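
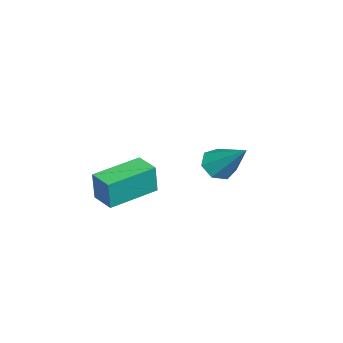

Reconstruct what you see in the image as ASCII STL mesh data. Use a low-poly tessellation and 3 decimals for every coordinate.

solid 
facet normal -0.337 -0.646 -0.684
outer loop
vertex 0.474 2.776 -1.513
vertex -0.214 2.791 -1.188
vertex 0.059 3.235 -1.742
endloop
endfacet
facet normal 0.771 0.503 -0.390
outer loop
vertex 0.474 2.776 -1.513
vertex 0.059 3.235 -1.742
vertex 0.474 4.109 0.208
endloop
endfacet
facet normal -0.337 -0.647 -0.684
outer loop
vertex 0.059 3.235 -1.742
vertex -0.214 2.791 -1.188
vertex -0.561 3.359 -1.554
endloop
endfacet
facet normal 0.055 0.907 -0.418
outer loop
vertex 0.059 3.235 -1.742
vertex -0.561 3.359 -1.554
vertex 0.474 4.109 0.208
endloop
endfacet
facet normal -0.336 -0.647 -0.685
outer loop
vertex -0.561 3.359 -1.554
vertex -0.214 2.791 -1.188
vertex -0.919 3.055 -1.091
endloop
endfacet
facet normal -0.622 0.782 0.033
outer loop
vertex -0.561 3.359 -1.554
vertex -0.919 3.055 -1.091
vertex 0.474 4.109 0.208
endloop
endfacet
facet normal -0.336 -0.647 -0.685
outer loop
vertex -0.919 3.055 -1.091
vertex -0.214 2.791 -1.188
vertex -0.746 2.552 -0.701
endloop
endfacet
facet normal -0.750 0.224 0.622
outer loop
vertex -0.919 3.055 -1.091
vertex -0.746 2.552 -0.701
vertex 0.474 4.109 0.208
endloop
endfacet
facet normal -0.336 -0.647 -0.685
outer loop
vertex -0.746 2.552 -0.701
vertex -0.214 2.791 -1.188
vertex -0.172 2.229 -0.678
endloop
endfacet
facet normal -0.232 -0.348 0.908
outer loop
vertex -0.746 2.552 -0.701
vertex -0.172 2.229 -0.678
vertex 0.474 4.109 0.208
endloop
endfacet
facet normal -0.338 -0.646 -0.684
outer loop
vertex -0.172 2.229 -0.678
vertex -0.214 2.791 -1.188
vertex 0.371 2.328 -1.04
endloop
endfacet
facet normal 0.541 -0.503 0.674
outer loop
vertex -0.172 2.229 -0.678
vertex 0.371 2.328 -1.04
vertex 0.474 4.109 0.208
endloop
endfacet
facet normal -0.338 -0.646 -0.685
outer loop
vertex 0.371 2.328 -1.04
vertex -0.214 2.791 -1.188
vertex 0.474 2.776 -1.513
endloop
endfacet
facet normal 0.987 -0.125 0.097
outer loop
vertex 0.371 2.328 -1.04
vertex 0.474 2.776 -1.513
vertex 0.474 4.109 0.208
endloop
endfacet
facet normal -0.533 -0.845 0.046
outer loop
vertex 0.157 -2.187 -2.662
vertex -1.673 -1.021 -2.456
vertex 0.017 -2.171 -3.995
endloop
endfacet
facet normal 0.839 -0.535 -0.095
outer loop
vertex 0.593 -1.259 -4.044
vertex 0.157 -2.187 -2.662
vertex 0.017 -2.171 -3.995
endloop
endfacet
facet normal -0.533 -0.845 0.046
outer loop
vertex 0.017 -2.171 -3.995
vertex -1.673 -1.021 -2.456
vertex -1.813 -1.005 -3.788
endloop
endfacet
facet normal -0.104 0.013 -0.994
outer loop
vertex -1.813 -1.005 -3.788
vertex 0.593 -1.259 -4.044
vertex 0.017 -2.171 -3.995
endloop
endfacet
facet normal 0.104 -0.012 0.994
outer loop
vertex 0.157 -2.187 -2.662
vertex -1.097 -0.109 -2.505
vertex -1.673 -1.021 -2.456
endloop
endfacet
facet normal 0.839 -0.535 -0.095
outer loop
vertex 0.733 -1.275 -2.712
vertex 0.157 -2.187 -2.662
vertex 0.593 -1.259 -4.044
endloop
endfacet
facet normal 0.105 -0.012 0.994
outer loop
vertex 0.733 -1.275 -2.712
vertex -1.097 -0.109 -2.505
vertex 0.157 -2.187 -2.662
endloop
endfacet
facet normal -0.839 0.535 0.095
outer loop
vertex -1.673 -1.021 -2.456
vertex -1.097 -0.109 -2.505
vertex -1.813 -1.005 -3.788
endloop
endfacet
facet normal -0.105 0.012 -0.994
outer loop
vertex -1.237 -0.093 -3.838
vertex 0.593 -1.259 -4.044
vertex -1.813 -1.005 -3.788
endloop
endfacet
facet normal -0.839 0.535 0.095
outer loop
vertex -1.813 -1.005 -3.788
vertex -1.097 -0.109 -2.505
vertex -1.237 -0.093 -3.838
endloop
endfacet
facet normal 0.533 0.845 -0.046
outer loop
vertex -1.237 -0.093 -3.838
vertex 0.733 -1.275 -2.712
vertex 0.593 -1.259 -4.044
endloop
endfacet
facet normal 0.533 0.845 -0.046
outer loop
vertex -1.097 -0.109 -2.505
vertex 0.733 -1.275 -2.712
vertex -1.237 -0.093 -3.838
endloop
endfacet

endsolid


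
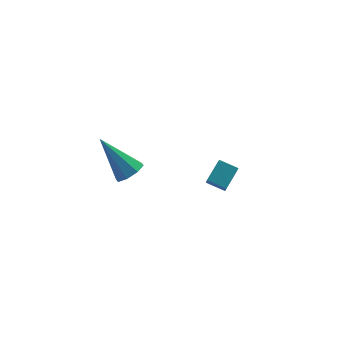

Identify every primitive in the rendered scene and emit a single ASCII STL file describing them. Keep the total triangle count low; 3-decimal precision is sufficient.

solid 
facet normal 0.409 -0.543 -0.733
outer loop
vertex -2.993 -3.386 2.221
vertex -3.324 -3.955 2.458
vertex -3.476 -3.449 1.998
endloop
endfacet
facet normal 0.012 0.955 -0.296
outer loop
vertex -2.993 -3.386 2.221
vertex -3.476 -3.449 1.998
vertex -4.176 -2.825 3.982
endloop
endfacet
facet normal 0.409 -0.543 -0.733
outer loop
vertex -3.476 -3.449 1.998
vertex -3.324 -3.955 2.458
vertex -3.87 -3.809 2.045
endloop
endfacet
facet normal -0.637 0.642 -0.427
outer loop
vertex -3.476 -3.449 1.998
vertex -3.87 -3.809 2.045
vertex -4.176 -2.825 3.982
endloop
endfacet
facet normal 0.409 -0.543 -0.733
outer loop
vertex -3.87 -3.809 2.045
vertex -3.324 -3.955 2.458
vertex -3.945 -4.254 2.333
endloop
endfacet
facet normal -0.982 0.049 -0.180
outer loop
vertex -3.87 -3.809 2.045
vertex -3.945 -4.254 2.333
vertex -4.176 -2.825 3.982
endloop
endfacet
facet normal 0.409 -0.543 -0.733
outer loop
vertex -3.945 -4.254 2.333
vertex -3.324 -3.955 2.458
vertex -3.656 -4.524 2.694
endloop
endfacet
facet normal -0.824 -0.480 0.301
outer loop
vertex -3.945 -4.254 2.333
vertex -3.656 -4.524 2.694
vertex -4.176 -2.825 3.982
endloop
endfacet
facet normal 0.409 -0.543 -0.733
outer loop
vertex -3.656 -4.524 2.694
vertex -3.324 -3.955 2.458
vertex -3.173 -4.461 2.917
endloop
endfacet
facet normal -0.255 -0.633 0.731
outer loop
vertex -3.656 -4.524 2.694
vertex -3.173 -4.461 2.917
vertex -4.176 -2.825 3.982
endloop
endfacet
facet normal 0.410 -0.543 -0.733
outer loop
vertex -3.173 -4.461 2.917
vertex -3.324 -3.955 2.458
vertex -2.779 -4.101 2.871
endloop
endfacet
facet normal 0.393 -0.320 0.862
outer loop
vertex -3.173 -4.461 2.917
vertex -2.779 -4.101 2.871
vertex -4.176 -2.825 3.982
endloop
endfacet
facet normal 0.410 -0.543 -0.733
outer loop
vertex -2.779 -4.101 2.871
vertex -3.324 -3.955 2.458
vertex -2.704 -3.656 2.583
endloop
endfacet
facet normal 0.739 0.274 0.615
outer loop
vertex -2.779 -4.101 2.871
vertex -2.704 -3.656 2.583
vertex -4.176 -2.825 3.982
endloop
endfacet
facet normal 0.410 -0.544 -0.733
outer loop
vertex -2.704 -3.656 2.583
vertex -3.324 -3.955 2.458
vertex -2.993 -3.386 2.221
endloop
endfacet
facet normal 0.581 0.803 0.135
outer loop
vertex -2.704 -3.656 2.583
vertex -2.993 -3.386 2.221
vertex -4.176 -2.825 3.982
endloop
endfacet
facet normal -0.692 0.659 0.294
outer loop
vertex 1.922 -1.023 -1.528
vertex 2.073 -0.551 -2.231
vertex 1.096 -1.629 -2.113
endloop
endfacet
facet normal -0.176 -0.549 0.817
outer loop
vertex 1.747 -2.249 -2.389
vertex 1.922 -1.023 -1.528
vertex 1.096 -1.629 -2.113
endloop
endfacet
facet normal -0.692 0.659 0.293
outer loop
vertex 1.096 -1.629 -2.113
vertex 2.073 -0.551 -2.231
vertex 1.247 -1.158 -2.816
endloop
endfacet
facet normal -0.700 -0.515 -0.495
outer loop
vertex 1.247 -1.158 -2.816
vertex 1.747 -2.249 -2.389
vertex 1.096 -1.629 -2.113
endloop
endfacet
facet normal 0.700 0.514 0.496
outer loop
vertex 1.922 -1.023 -1.528
vertex 2.724 -1.171 -2.507
vertex 2.073 -0.551 -2.231
endloop
endfacet
facet normal -0.175 -0.549 0.817
outer loop
vertex 2.573 -1.642 -1.804
vertex 1.922 -1.023 -1.528
vertex 1.747 -2.249 -2.389
endloop
endfacet
facet normal 0.700 0.515 0.495
outer loop
vertex 2.573 -1.642 -1.804
vertex 2.724 -1.171 -2.507
vertex 1.922 -1.023 -1.528
endloop
endfacet
facet normal 0.176 0.549 -0.817
outer loop
vertex 2.073 -0.551 -2.231
vertex 2.724 -1.171 -2.507
vertex 1.247 -1.158 -2.816
endloop
endfacet
facet normal -0.700 -0.515 -0.496
outer loop
vertex 1.898 -1.777 -3.092
vertex 1.747 -2.249 -2.389
vertex 1.247 -1.158 -2.816
endloop
endfacet
facet normal 0.176 0.549 -0.817
outer loop
vertex 1.247 -1.158 -2.816
vertex 2.724 -1.171 -2.507
vertex 1.898 -1.777 -3.092
endloop
endfacet
facet normal 0.692 -0.659 -0.294
outer loop
vertex 1.898 -1.777 -3.092
vertex 2.573 -1.642 -1.804
vertex 1.747 -2.249 -2.389
endloop
endfacet
facet normal 0.692 -0.660 -0.293
outer loop
vertex 2.724 -1.171 -2.507
vertex 2.573 -1.642 -1.804
vertex 1.898 -1.777 -3.092
endloop
endfacet

endsolid


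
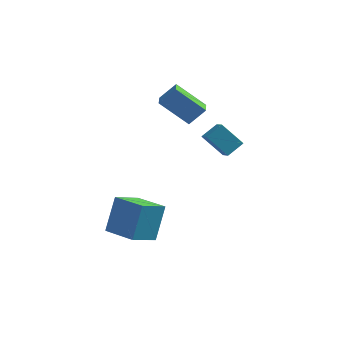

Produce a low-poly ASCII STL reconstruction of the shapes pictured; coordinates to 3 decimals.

solid 
facet normal -0.863 0.492 -0.112
outer loop
vertex -3.459 -2.775 -2.421
vertex -2.684 -1.564 -3.075
vertex -3.702 -3.621 -4.273
endloop
endfacet
facet normal -0.490 -0.767 0.415
outer loop
vertex -2.096 -4.536 -4.065
vertex -3.459 -2.775 -2.421
vertex -3.702 -3.621 -4.273
endloop
endfacet
facet normal -0.863 0.492 -0.112
outer loop
vertex -3.702 -3.621 -4.273
vertex -2.684 -1.564 -3.075
vertex -2.926 -2.41 -4.927
endloop
endfacet
facet normal -0.118 -0.412 -0.903
outer loop
vertex -2.926 -2.41 -4.927
vertex -2.096 -4.536 -4.065
vertex -3.702 -3.621 -4.273
endloop
endfacet
facet normal 0.118 0.412 0.903
outer loop
vertex -3.459 -2.775 -2.421
vertex -1.078 -2.479 -2.867
vertex -2.684 -1.564 -3.075
endloop
endfacet
facet normal -0.491 -0.767 0.414
outer loop
vertex -1.854 -3.69 -2.213
vertex -3.459 -2.775 -2.421
vertex -2.096 -4.536 -4.065
endloop
endfacet
facet normal 0.118 0.412 0.903
outer loop
vertex -1.854 -3.69 -2.213
vertex -1.078 -2.479 -2.867
vertex -3.459 -2.775 -2.421
endloop
endfacet
facet normal 0.490 0.767 -0.414
outer loop
vertex -2.684 -1.564 -3.075
vertex -1.078 -2.479 -2.867
vertex -2.926 -2.41 -4.927
endloop
endfacet
facet normal -0.118 -0.412 -0.903
outer loop
vertex -1.321 -3.325 -4.719
vertex -2.096 -4.536 -4.065
vertex -2.926 -2.41 -4.927
endloop
endfacet
facet normal 0.491 0.766 -0.414
outer loop
vertex -2.926 -2.41 -4.927
vertex -1.078 -2.479 -2.867
vertex -1.321 -3.325 -4.719
endloop
endfacet
facet normal 0.863 -0.492 0.112
outer loop
vertex -1.321 -3.325 -4.719
vertex -1.854 -3.69 -2.213
vertex -2.096 -4.536 -4.065
endloop
endfacet
facet normal 0.863 -0.493 0.112
outer loop
vertex -1.078 -2.479 -2.867
vertex -1.854 -3.69 -2.213
vertex -1.321 -3.325 -4.719
endloop
endfacet
facet normal -0.624 -0.281 -0.729
outer loop
vertex -2.345 0.976 2.175
vertex -2.588 1.982 1.995
vertex -0.867 1.098 0.863
endloop
endfacet
facet normal 0.231 -0.958 0.171
outer loop
vertex -0.112 1.438 1.745
vertex -2.345 0.976 2.175
vertex -0.867 1.098 0.863
endloop
endfacet
facet normal -0.624 -0.281 -0.729
outer loop
vertex -0.867 1.098 0.863
vertex -2.588 1.982 1.995
vertex -1.11 2.104 0.683
endloop
endfacet
facet normal 0.746 0.062 -0.663
outer loop
vertex -1.11 2.104 0.683
vertex -0.112 1.438 1.745
vertex -0.867 1.098 0.863
endloop
endfacet
facet normal -0.746 -0.062 0.663
outer loop
vertex -2.345 0.976 2.175
vertex -1.833 2.322 2.877
vertex -2.588 1.982 1.995
endloop
endfacet
facet normal 0.231 -0.958 0.171
outer loop
vertex -1.59 1.316 3.057
vertex -2.345 0.976 2.175
vertex -0.112 1.438 1.745
endloop
endfacet
facet normal -0.746 -0.062 0.663
outer loop
vertex -1.59 1.316 3.057
vertex -1.833 2.322 2.877
vertex -2.345 0.976 2.175
endloop
endfacet
facet normal -0.231 0.958 -0.171
outer loop
vertex -2.588 1.982 1.995
vertex -1.833 2.322 2.877
vertex -1.11 2.104 0.683
endloop
endfacet
facet normal 0.746 0.062 -0.663
outer loop
vertex -0.355 2.444 1.565
vertex -0.112 1.438 1.745
vertex -1.11 2.104 0.683
endloop
endfacet
facet normal -0.231 0.958 -0.171
outer loop
vertex -1.11 2.104 0.683
vertex -1.833 2.322 2.877
vertex -0.355 2.444 1.565
endloop
endfacet
facet normal 0.624 0.281 0.729
outer loop
vertex -0.355 2.444 1.565
vertex -1.59 1.316 3.057
vertex -0.112 1.438 1.745
endloop
endfacet
facet normal 0.624 0.281 0.729
outer loop
vertex -1.833 2.322 2.877
vertex -1.59 1.316 3.057
vertex -0.355 2.444 1.565
endloop
endfacet
facet normal -0.547 -0.656 -0.519
outer loop
vertex 0.169 0.442 0.48
vertex -0.23 1.068 0.109
vertex 1.244 0.449 -0.663
endloop
endfacet
facet normal 0.481 -0.754 0.448
outer loop
vertex 1.83 1.152 -0.109
vertex 0.169 0.442 0.48
vertex 1.244 0.449 -0.663
endloop
endfacet
facet normal -0.547 -0.657 -0.518
outer loop
vertex 1.244 0.449 -0.663
vertex -0.23 1.068 0.109
vertex 0.845 1.075 -1.035
endloop
endfacet
facet normal 0.685 0.003 -0.729
outer loop
vertex 0.845 1.075 -1.035
vertex 1.83 1.152 -0.109
vertex 1.244 0.449 -0.663
endloop
endfacet
facet normal -0.684 -0.004 0.729
outer loop
vertex 0.169 0.442 0.48
vertex 0.356 1.771 0.663
vertex -0.23 1.068 0.109
endloop
endfacet
facet normal 0.481 -0.754 0.447
outer loop
vertex 0.755 1.145 1.035
vertex 0.169 0.442 0.48
vertex 1.83 1.152 -0.109
endloop
endfacet
facet normal -0.685 -0.004 0.728
outer loop
vertex 0.755 1.145 1.035
vertex 0.356 1.771 0.663
vertex 0.169 0.442 0.48
endloop
endfacet
facet normal -0.481 0.754 -0.448
outer loop
vertex -0.23 1.068 0.109
vertex 0.356 1.771 0.663
vertex 0.845 1.075 -1.035
endloop
endfacet
facet normal 0.685 0.005 -0.729
outer loop
vertex 1.431 1.778 -0.48
vertex 1.83 1.152 -0.109
vertex 0.845 1.075 -1.035
endloop
endfacet
facet normal -0.481 0.754 -0.448
outer loop
vertex 0.845 1.075 -1.035
vertex 0.356 1.771 0.663
vertex 1.431 1.778 -0.48
endloop
endfacet
facet normal 0.548 0.656 0.519
outer loop
vertex 1.431 1.778 -0.48
vertex 0.755 1.145 1.035
vertex 1.83 1.152 -0.109
endloop
endfacet
facet normal 0.547 0.657 0.519
outer loop
vertex 0.356 1.771 0.663
vertex 0.755 1.145 1.035
vertex 1.431 1.778 -0.48
endloop
endfacet

endsolid


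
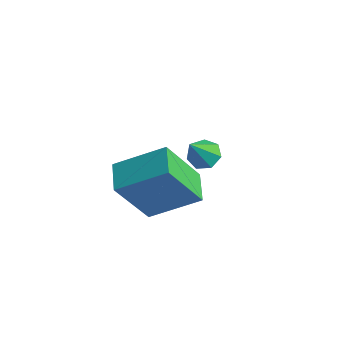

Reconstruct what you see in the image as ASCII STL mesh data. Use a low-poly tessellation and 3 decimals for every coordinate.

solid 
facet normal -0.780 0.593 0.200
outer loop
vertex -1.257 -2.547 3.761
vertex -0.956 -1.637 2.238
vertex -2.24 -3.568 2.957
endloop
endfacet
facet normal -0.167 -0.506 0.846
outer loop
vertex -1.484 -4.143 2.762
vertex -1.257 -2.547 3.761
vertex -2.24 -3.568 2.957
endloop
endfacet
facet normal -0.780 0.593 0.201
outer loop
vertex -2.24 -3.568 2.957
vertex -0.956 -1.637 2.238
vertex -1.94 -2.658 1.433
endloop
endfacet
facet normal -0.604 -0.627 -0.493
outer loop
vertex -1.94 -2.658 1.433
vertex -1.484 -4.143 2.762
vertex -2.24 -3.568 2.957
endloop
endfacet
facet normal 0.604 0.626 0.493
outer loop
vertex -1.257 -2.547 3.761
vertex -0.2 -2.212 2.043
vertex -0.956 -1.637 2.238
endloop
endfacet
facet normal -0.167 -0.506 0.846
outer loop
vertex -0.5 -3.122 3.567
vertex -1.257 -2.547 3.761
vertex -1.484 -4.143 2.762
endloop
endfacet
facet normal 0.603 0.627 0.493
outer loop
vertex -0.5 -3.122 3.567
vertex -0.2 -2.212 2.043
vertex -1.257 -2.547 3.761
endloop
endfacet
facet normal 0.167 0.506 -0.846
outer loop
vertex -0.956 -1.637 2.238
vertex -0.2 -2.212 2.043
vertex -1.94 -2.658 1.433
endloop
endfacet
facet normal -0.603 -0.627 -0.494
outer loop
vertex -1.183 -3.233 1.239
vertex -1.484 -4.143 2.762
vertex -1.94 -2.658 1.433
endloop
endfacet
facet normal 0.167 0.506 -0.846
outer loop
vertex -1.94 -2.658 1.433
vertex -0.2 -2.212 2.043
vertex -1.183 -3.233 1.239
endloop
endfacet
facet normal 0.780 -0.593 -0.200
outer loop
vertex -1.183 -3.233 1.239
vertex -0.5 -3.122 3.567
vertex -1.484 -4.143 2.762
endloop
endfacet
facet normal 0.780 -0.593 -0.201
outer loop
vertex -0.2 -2.212 2.043
vertex -0.5 -3.122 3.567
vertex -1.183 -3.233 1.239
endloop
endfacet
facet normal -0.140 0.570 -0.810
outer loop
vertex -2.039 -0.231 0.912
vertex -2.506 -0.09 1.092
vertex -2.045 0.137 1.172
endloop
endfacet
facet normal 0.975 -0.117 0.189
outer loop
vertex -2.039 -0.231 0.912
vertex -2.045 0.137 1.172
vertex -2.334 -0.79 2.088
endloop
endfacet
facet normal -0.140 0.569 -0.810
outer loop
vertex -2.045 0.137 1.172
vertex -2.506 -0.09 1.092
vertex -2.398 0.335 1.372
endloop
endfacet
facet normal 0.617 0.447 0.647
outer loop
vertex -2.045 0.137 1.172
vertex -2.398 0.335 1.372
vertex -2.334 -0.79 2.088
endloop
endfacet
facet normal -0.139 0.569 -0.810
outer loop
vertex -2.398 0.335 1.372
vertex -2.506 -0.09 1.092
vertex -2.832 0.213 1.361
endloop
endfacet
facet normal -0.168 0.522 0.836
outer loop
vertex -2.398 0.335 1.372
vertex -2.832 0.213 1.361
vertex -2.334 -0.79 2.088
endloop
endfacet
facet normal -0.139 0.570 -0.810
outer loop
vertex -2.832 0.213 1.361
vertex -2.506 -0.09 1.092
vertex -3.021 -0.137 1.147
endloop
endfacet
facet normal -0.789 0.052 0.612
outer loop
vertex -2.832 0.213 1.361
vertex -3.021 -0.137 1.147
vertex -2.334 -0.79 2.088
endloop
endfacet
facet normal -0.138 0.569 -0.811
outer loop
vertex -3.021 -0.137 1.147
vertex -2.506 -0.09 1.092
vertex -2.821 -0.452 0.892
endloop
endfacet
facet normal -0.778 -0.611 0.144
outer loop
vertex -3.021 -0.137 1.147
vertex -2.821 -0.452 0.892
vertex -2.334 -0.79 2.088
endloop
endfacet
facet normal -0.141 0.570 -0.809
outer loop
vertex -2.821 -0.452 0.892
vertex -2.506 -0.09 1.092
vertex -2.384 -0.493 0.787
endloop
endfacet
facet normal -0.142 -0.966 -0.215
outer loop
vertex -2.821 -0.452 0.892
vertex -2.384 -0.493 0.787
vertex -2.334 -0.79 2.088
endloop
endfacet
facet normal -0.140 0.570 -0.809
outer loop
vertex -2.384 -0.493 0.787
vertex -2.506 -0.09 1.092
vertex -2.039 -0.231 0.912
endloop
endfacet
facet normal 0.637 -0.746 -0.195
outer loop
vertex -2.384 -0.493 0.787
vertex -2.039 -0.231 0.912
vertex -2.334 -0.79 2.088
endloop
endfacet

endsolid


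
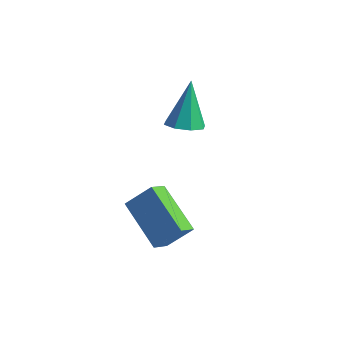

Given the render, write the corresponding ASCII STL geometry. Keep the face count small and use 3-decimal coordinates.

solid 
facet normal 0.139 -0.396 -0.908
outer loop
vertex -0.411 2.582 2.719
vertex -0.917 2.002 2.895
vertex -0.981 2.719 2.572
endloop
endfacet
facet normal 0.238 0.971 -0.020
outer loop
vertex -0.411 2.582 2.719
vertex -0.981 2.719 2.572
vertex -1.203 2.818 4.765
endloop
endfacet
facet normal 0.139 -0.396 -0.907
outer loop
vertex -0.981 2.719 2.572
vertex -0.917 2.002 2.895
vertex -1.514 2.436 2.614
endloop
endfacet
facet normal -0.473 0.877 -0.087
outer loop
vertex -0.981 2.719 2.572
vertex -1.514 2.436 2.614
vertex -1.203 2.818 4.765
endloop
endfacet
facet normal 0.139 -0.396 -0.907
outer loop
vertex -1.514 2.436 2.614
vertex -0.917 2.002 2.895
vertex -1.697 1.898 2.821
endloop
endfacet
facet normal -0.935 0.346 0.074
outer loop
vertex -1.514 2.436 2.614
vertex -1.697 1.898 2.821
vertex -1.203 2.818 4.765
endloop
endfacet
facet normal 0.139 -0.397 -0.907
outer loop
vertex -1.697 1.898 2.821
vertex -0.917 2.002 2.895
vertex -1.423 1.421 3.072
endloop
endfacet
facet normal -0.876 -0.309 0.369
outer loop
vertex -1.697 1.898 2.821
vertex -1.423 1.421 3.072
vertex -1.203 2.818 4.765
endloop
endfacet
facet normal 0.139 -0.397 -0.907
outer loop
vertex -1.423 1.421 3.072
vertex -0.917 2.002 2.895
vertex -0.853 1.284 3.219
endloop
endfacet
facet normal -0.331 -0.706 0.626
outer loop
vertex -1.423 1.421 3.072
vertex -0.853 1.284 3.219
vertex -1.203 2.818 4.765
endloop
endfacet
facet normal 0.139 -0.397 -0.907
outer loop
vertex -0.853 1.284 3.219
vertex -0.917 2.002 2.895
vertex -0.32 1.567 3.177
endloop
endfacet
facet normal 0.380 -0.612 0.693
outer loop
vertex -0.853 1.284 3.219
vertex -0.32 1.567 3.177
vertex -1.203 2.818 4.765
endloop
endfacet
facet normal 0.140 -0.397 -0.907
outer loop
vertex -0.32 1.567 3.177
vertex -0.917 2.002 2.895
vertex -0.137 2.105 2.97
endloop
endfacet
facet normal 0.842 -0.082 0.533
outer loop
vertex -0.32 1.567 3.177
vertex -0.137 2.105 2.97
vertex -1.203 2.818 4.765
endloop
endfacet
facet normal 0.140 -0.397 -0.907
outer loop
vertex -0.137 2.105 2.97
vertex -0.917 2.002 2.895
vertex -0.411 2.582 2.719
endloop
endfacet
facet normal 0.783 0.575 0.237
outer loop
vertex -0.137 2.105 2.97
vertex -0.411 2.582 2.719
vertex -1.203 2.818 4.765
endloop
endfacet
facet normal -0.823 0.311 0.475
outer loop
vertex -0.253 -2.485 1.894
vertex 0.491 -1.915 2.809
vertex -0.244 -1.742 1.423
endloop
endfacet
facet normal -0.568 -0.436 -0.698
outer loop
vertex 1.509 -2.405 0.411
vertex -0.253 -2.485 1.894
vertex -0.244 -1.742 1.423
endloop
endfacet
facet normal -0.823 0.311 0.475
outer loop
vertex -0.244 -1.742 1.423
vertex 0.491 -1.915 2.809
vertex 0.5 -1.171 2.338
endloop
endfacet
facet normal 0.010 0.845 -0.535
outer loop
vertex 0.5 -1.171 2.338
vertex 1.509 -2.405 0.411
vertex -0.244 -1.742 1.423
endloop
endfacet
facet normal -0.011 -0.845 0.535
outer loop
vertex -0.253 -2.485 1.894
vertex 2.244 -2.578 1.797
vertex 0.491 -1.915 2.809
endloop
endfacet
facet normal -0.568 -0.435 -0.698
outer loop
vertex 1.5 -3.149 0.882
vertex -0.253 -2.485 1.894
vertex 1.509 -2.405 0.411
endloop
endfacet
facet normal -0.011 -0.844 0.536
outer loop
vertex 1.5 -3.149 0.882
vertex 2.244 -2.578 1.797
vertex -0.253 -2.485 1.894
endloop
endfacet
facet normal 0.568 0.435 0.699
outer loop
vertex 0.491 -1.915 2.809
vertex 2.244 -2.578 1.797
vertex 0.5 -1.171 2.338
endloop
endfacet
facet normal 0.011 0.845 -0.535
outer loop
vertex 2.253 -1.835 1.326
vertex 1.509 -2.405 0.411
vertex 0.5 -1.171 2.338
endloop
endfacet
facet normal 0.568 0.436 0.698
outer loop
vertex 0.5 -1.171 2.338
vertex 2.244 -2.578 1.797
vertex 2.253 -1.835 1.326
endloop
endfacet
facet normal 0.823 -0.311 -0.475
outer loop
vertex 2.253 -1.835 1.326
vertex 1.5 -3.149 0.882
vertex 1.509 -2.405 0.411
endloop
endfacet
facet normal 0.823 -0.311 -0.475
outer loop
vertex 2.244 -2.578 1.797
vertex 1.5 -3.149 0.882
vertex 2.253 -1.835 1.326
endloop
endfacet

endsolid


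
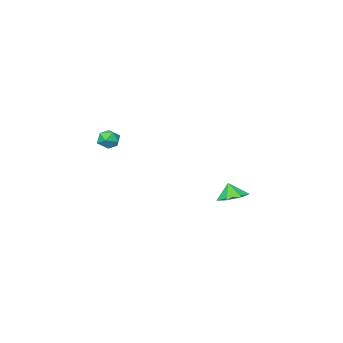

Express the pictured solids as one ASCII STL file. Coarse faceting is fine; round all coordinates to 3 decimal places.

solid 
facet normal 0.078 -0.117 0.990
outer loop
vertex 3.703 0.379 4.028
vertex 3.502 -0.315 3.962
vertex 4.204 -0.135 3.928
endloop
endfacet
facet normal 0.537 0.377 0.754
outer loop
vertex 3.703 0.379 4.028
vertex 4.204 -0.135 3.928
vertex 4.257 0.496 3.575
endloop
endfacet
facet normal 0.163 0.889 0.429
outer loop
vertex 3.703 0.379 4.028
vertex 4.257 0.496 3.575
vertex 3.587 0.707 3.392
endloop
endfacet
facet normal -0.529 0.711 0.463
outer loop
vertex 3.703 0.379 4.028
vertex 3.587 0.707 3.392
vertex 3.121 0.205 3.631
endloop
endfacet
facet normal -0.580 0.091 0.810
outer loop
vertex 3.703 0.379 4.028
vertex 3.121 0.205 3.631
vertex 3.502 -0.315 3.962
endloop
endfacet
facet normal 0.961 0.070 0.269
outer loop
vertex 4.257 0.496 3.575
vertex 4.204 -0.135 3.928
vertex 4.399 -0.125 3.229
endloop
endfacet
facet normal 0.218 -0.728 0.650
outer loop
vertex 4.204 -0.135 3.928
vertex 3.502 -0.315 3.962
vertex 3.933 -0.627 3.468
endloop
endfacet
facet normal -0.847 -0.393 0.358
outer loop
vertex 3.502 -0.315 3.962
vertex 3.121 0.205 3.631
vertex 3.263 -0.416 3.285
endloop
endfacet
facet normal -0.764 0.612 -0.204
outer loop
vertex 3.121 0.205 3.631
vertex 3.587 0.707 3.392
vertex 3.316 0.215 2.932
endloop
endfacet
facet normal 0.354 0.899 -0.259
outer loop
vertex 3.587 0.707 3.392
vertex 4.257 0.496 3.575
vertex 4.018 0.395 2.898
endloop
endfacet
facet normal 0.529 -0.711 -0.463
outer loop
vertex 3.817 -0.299 2.832
vertex 4.399 -0.125 3.229
vertex 3.933 -0.627 3.468
endloop
endfacet
facet normal -0.163 -0.889 -0.429
outer loop
vertex 3.817 -0.299 2.832
vertex 3.933 -0.627 3.468
vertex 3.263 -0.416 3.285
endloop
endfacet
facet normal -0.537 -0.377 -0.754
outer loop
vertex 3.817 -0.299 2.832
vertex 3.263 -0.416 3.285
vertex 3.316 0.215 2.932
endloop
endfacet
facet normal -0.078 0.117 -0.990
outer loop
vertex 3.817 -0.299 2.832
vertex 3.316 0.215 2.932
vertex 4.018 0.395 2.898
endloop
endfacet
facet normal 0.580 -0.091 -0.810
outer loop
vertex 3.817 -0.299 2.832
vertex 4.018 0.395 2.898
vertex 4.399 -0.125 3.229
endloop
endfacet
facet normal 0.764 -0.612 0.204
outer loop
vertex 3.933 -0.627 3.468
vertex 4.399 -0.125 3.229
vertex 4.204 -0.135 3.928
endloop
endfacet
facet normal -0.354 -0.899 0.259
outer loop
vertex 3.263 -0.416 3.285
vertex 3.933 -0.627 3.468
vertex 3.502 -0.315 3.962
endloop
endfacet
facet normal -0.961 -0.070 -0.269
outer loop
vertex 3.316 0.215 2.932
vertex 3.263 -0.416 3.285
vertex 3.121 0.205 3.631
endloop
endfacet
facet normal -0.218 0.728 -0.650
outer loop
vertex 4.018 0.395 2.898
vertex 3.316 0.215 2.932
vertex 3.587 0.707 3.392
endloop
endfacet
facet normal 0.847 0.393 -0.358
outer loop
vertex 4.399 -0.125 3.229
vertex 4.018 0.395 2.898
vertex 4.257 0.496 3.575
endloop
endfacet
facet normal -0.083 0.301 -0.950
outer loop
vertex -2.957 0.858 -2.415
vertex -3.884 1.158 -2.239
vertex -3.042 1.671 -2.15
endloop
endfacet
facet normal 0.810 -0.104 0.577
outer loop
vertex -2.957 0.858 -2.415
vertex -3.042 1.671 -2.15
vertex -3.796 0.842 -1.241
endloop
endfacet
facet normal -0.083 0.301 -0.950
outer loop
vertex -3.042 1.671 -2.15
vertex -3.884 1.158 -2.239
vertex -3.76 2.098 -1.952
endloop
endfacet
facet normal 0.467 0.425 0.775
outer loop
vertex -3.042 1.671 -2.15
vertex -3.76 2.098 -1.952
vertex -3.796 0.842 -1.241
endloop
endfacet
facet normal -0.083 0.301 -0.950
outer loop
vertex -3.76 2.098 -1.952
vertex -3.884 1.158 -2.239
vertex -4.572 1.817 -1.97
endloop
endfacet
facet normal -0.188 0.488 0.852
outer loop
vertex -3.76 2.098 -1.952
vertex -4.572 1.817 -1.97
vertex -3.796 0.842 -1.241
endloop
endfacet
facet normal -0.084 0.301 -0.950
outer loop
vertex -4.572 1.817 -1.97
vertex -3.884 1.158 -2.239
vertex -4.865 1.04 -2.19
endloop
endfacet
facet normal -0.660 0.036 0.751
outer loop
vertex -4.572 1.817 -1.97
vertex -4.865 1.04 -2.19
vertex -3.796 0.842 -1.241
endloop
endfacet
facet normal -0.084 0.301 -0.950
outer loop
vertex -4.865 1.04 -2.19
vertex -3.884 1.158 -2.239
vertex -4.419 0.352 -2.447
endloop
endfacet
facet normal -0.595 -0.590 0.547
outer loop
vertex -4.865 1.04 -2.19
vertex -4.419 0.352 -2.447
vertex -3.796 0.842 -1.241
endloop
endfacet
facet normal -0.083 0.300 -0.950
outer loop
vertex -4.419 0.352 -2.447
vertex -3.884 1.158 -2.239
vertex -3.57 0.271 -2.547
endloop
endfacet
facet normal -0.041 -0.918 0.394
outer loop
vertex -4.419 0.352 -2.447
vertex -3.57 0.271 -2.547
vertex -3.796 0.842 -1.241
endloop
endfacet
facet normal -0.083 0.300 -0.950
outer loop
vertex -3.57 0.271 -2.547
vertex -3.884 1.158 -2.239
vertex -2.957 0.858 -2.415
endloop
endfacet
facet normal 0.584 -0.702 0.408
outer loop
vertex -3.57 0.271 -2.547
vertex -2.957 0.858 -2.415
vertex -3.796 0.842 -1.241
endloop
endfacet

endsolid


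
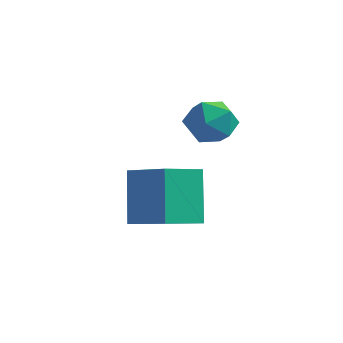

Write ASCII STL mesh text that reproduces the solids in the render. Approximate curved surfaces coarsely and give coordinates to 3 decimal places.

solid 
facet normal -0.486 0.345 0.803
outer loop
vertex -1.378 1.24 -0.155
vertex -2.01 0.895 -0.389
vertex -1.524 0.529 0.062
endloop
endfacet
facet normal 0.206 0.247 0.947
outer loop
vertex -1.378 1.24 -0.155
vertex -1.524 0.529 0.062
vertex -0.822 0.726 -0.142
endloop
endfacet
facet normal 0.585 0.646 0.490
outer loop
vertex -1.378 1.24 -0.155
vertex -0.822 0.726 -0.142
vertex -0.875 1.213 -0.72
endloop
endfacet
facet normal 0.127 0.990 0.065
outer loop
vertex -1.378 1.24 -0.155
vertex -0.875 1.213 -0.72
vertex -1.609 1.317 -0.872
endloop
endfacet
facet normal -0.535 0.804 0.259
outer loop
vertex -1.378 1.24 -0.155
vertex -1.609 1.317 -0.872
vertex -2.01 0.895 -0.389
endloop
endfacet
facet normal 0.362 -0.438 0.823
outer loop
vertex -0.822 0.726 -0.142
vertex -1.524 0.529 0.062
vertex -1.111 0.063 -0.368
endloop
endfacet
facet normal -0.757 -0.278 0.591
outer loop
vertex -1.524 0.529 0.062
vertex -2.01 0.895 -0.389
vertex -1.845 0.167 -0.52
endloop
endfacet
facet normal -0.837 0.464 -0.290
outer loop
vertex -2.01 0.895 -0.389
vertex -1.609 1.317 -0.872
vertex -1.898 0.654 -1.098
endloop
endfacet
facet normal 0.233 0.763 -0.603
outer loop
vertex -1.609 1.317 -0.872
vertex -0.875 1.213 -0.72
vertex -1.196 0.851 -1.302
endloop
endfacet
facet normal 0.975 0.206 0.084
outer loop
vertex -0.875 1.213 -0.72
vertex -0.822 0.726 -0.142
vertex -0.71 0.485 -0.851
endloop
endfacet
facet normal -0.127 -0.990 -0.065
outer loop
vertex -1.342 0.14 -1.085
vertex -1.111 0.063 -0.368
vertex -1.845 0.167 -0.52
endloop
endfacet
facet normal -0.585 -0.646 -0.490
outer loop
vertex -1.342 0.14 -1.085
vertex -1.845 0.167 -0.52
vertex -1.898 0.654 -1.098
endloop
endfacet
facet normal -0.206 -0.247 -0.947
outer loop
vertex -1.342 0.14 -1.085
vertex -1.898 0.654 -1.098
vertex -1.196 0.851 -1.302
endloop
endfacet
facet normal 0.486 -0.345 -0.803
outer loop
vertex -1.342 0.14 -1.085
vertex -1.196 0.851 -1.302
vertex -0.71 0.485 -0.851
endloop
endfacet
facet normal 0.535 -0.804 -0.259
outer loop
vertex -1.342 0.14 -1.085
vertex -0.71 0.485 -0.851
vertex -1.111 0.063 -0.368
endloop
endfacet
facet normal -0.233 -0.763 0.603
outer loop
vertex -1.845 0.167 -0.52
vertex -1.111 0.063 -0.368
vertex -1.524 0.529 0.062
endloop
endfacet
facet normal -0.975 -0.206 -0.084
outer loop
vertex -1.898 0.654 -1.098
vertex -1.845 0.167 -0.52
vertex -2.01 0.895 -0.389
endloop
endfacet
facet normal -0.362 0.438 -0.823
outer loop
vertex -1.196 0.851 -1.302
vertex -1.898 0.654 -1.098
vertex -1.609 1.317 -0.872
endloop
endfacet
facet normal 0.757 0.278 -0.591
outer loop
vertex -0.71 0.485 -0.851
vertex -1.196 0.851 -1.302
vertex -0.875 1.213 -0.72
endloop
endfacet
facet normal 0.837 -0.464 0.290
outer loop
vertex -1.111 0.063 -0.368
vertex -0.71 0.485 -0.851
vertex -0.822 0.726 -0.142
endloop
endfacet
facet normal -0.894 0.223 -0.389
outer loop
vertex -2.955 -0.566 -2.198
vertex -2.544 0.471 -2.549
vertex -2.502 -1.226 -3.618
endloop
endfacet
facet normal -0.351 -0.887 0.300
outer loop
vertex -1.196 -1.551 -3.051
vertex -2.955 -0.566 -2.198
vertex -2.502 -1.226 -3.618
endloop
endfacet
facet normal -0.894 0.223 -0.389
outer loop
vertex -2.502 -1.226 -3.618
vertex -2.544 0.471 -2.549
vertex -2.091 -0.189 -3.969
endloop
endfacet
facet normal 0.277 -0.405 -0.871
outer loop
vertex -2.091 -0.189 -3.969
vertex -1.196 -1.551 -3.051
vertex -2.502 -1.226 -3.618
endloop
endfacet
facet normal -0.277 0.405 0.871
outer loop
vertex -2.955 -0.566 -2.198
vertex -1.238 0.146 -1.982
vertex -2.544 0.471 -2.549
endloop
endfacet
facet normal -0.351 -0.887 0.300
outer loop
vertex -1.649 -0.891 -1.631
vertex -2.955 -0.566 -2.198
vertex -1.196 -1.551 -3.051
endloop
endfacet
facet normal -0.277 0.405 0.871
outer loop
vertex -1.649 -0.891 -1.631
vertex -1.238 0.146 -1.982
vertex -2.955 -0.566 -2.198
endloop
endfacet
facet normal 0.351 0.887 -0.300
outer loop
vertex -2.544 0.471 -2.549
vertex -1.238 0.146 -1.982
vertex -2.091 -0.189 -3.969
endloop
endfacet
facet normal 0.277 -0.405 -0.871
outer loop
vertex -0.785 -0.514 -3.402
vertex -1.196 -1.551 -3.051
vertex -2.091 -0.189 -3.969
endloop
endfacet
facet normal 0.351 0.887 -0.300
outer loop
vertex -2.091 -0.189 -3.969
vertex -1.238 0.146 -1.982
vertex -0.785 -0.514 -3.402
endloop
endfacet
facet normal 0.894 -0.223 0.389
outer loop
vertex -0.785 -0.514 -3.402
vertex -1.649 -0.891 -1.631
vertex -1.196 -1.551 -3.051
endloop
endfacet
facet normal 0.894 -0.223 0.389
outer loop
vertex -1.238 0.146 -1.982
vertex -1.649 -0.891 -1.631
vertex -0.785 -0.514 -3.402
endloop
endfacet

endsolid


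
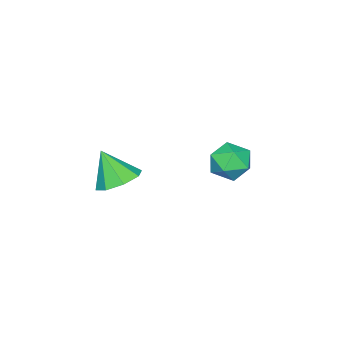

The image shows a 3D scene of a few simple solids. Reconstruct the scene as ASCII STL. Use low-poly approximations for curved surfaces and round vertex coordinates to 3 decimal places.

solid 
facet normal -0.937 0.347 -0.040
outer loop
vertex -0.189 2.797 1.582
vertex -0.428 2.188 1.897
vertex -0.235 2.756 2.305
endloop
endfacet
facet normal -0.469 0.883 0.020
outer loop
vertex -0.189 2.797 1.582
vertex -0.235 2.756 2.305
vertex 0.341 3.069 1.996
endloop
endfacet
facet normal -0.019 0.847 -0.532
outer loop
vertex -0.189 2.797 1.582
vertex 0.341 3.069 1.996
vertex 0.505 2.696 1.396
endloop
endfacet
facet normal -0.209 0.287 -0.935
outer loop
vertex -0.189 2.797 1.582
vertex 0.505 2.696 1.396
vertex 0.03 2.151 1.335
endloop
endfacet
facet normal -0.776 -0.022 -0.631
outer loop
vertex -0.189 2.797 1.582
vertex 0.03 2.151 1.335
vertex -0.428 2.188 1.897
endloop
endfacet
facet normal -0.093 0.781 0.618
outer loop
vertex 0.341 3.069 1.996
vertex -0.235 2.756 2.305
vertex 0.43 2.629 2.565
endloop
endfacet
facet normal -0.849 -0.086 0.521
outer loop
vertex -0.235 2.756 2.305
vertex -0.428 2.188 1.897
vertex -0.045 2.084 2.504
endloop
endfacet
facet normal -0.589 -0.681 -0.435
outer loop
vertex -0.428 2.188 1.897
vertex 0.03 2.151 1.335
vertex 0.119 1.711 1.904
endloop
endfacet
facet normal 0.328 -0.182 -0.927
outer loop
vertex 0.03 2.151 1.335
vertex 0.505 2.696 1.396
vertex 0.695 2.024 1.595
endloop
endfacet
facet normal 0.634 0.723 -0.276
outer loop
vertex 0.505 2.696 1.396
vertex 0.341 3.069 1.996
vertex 0.888 2.592 2.003
endloop
endfacet
facet normal 0.209 -0.287 0.935
outer loop
vertex 0.649 1.983 2.318
vertex 0.43 2.629 2.565
vertex -0.045 2.084 2.504
endloop
endfacet
facet normal 0.019 -0.847 0.532
outer loop
vertex 0.649 1.983 2.318
vertex -0.045 2.084 2.504
vertex 0.119 1.711 1.904
endloop
endfacet
facet normal 0.469 -0.883 -0.020
outer loop
vertex 0.649 1.983 2.318
vertex 0.119 1.711 1.904
vertex 0.695 2.024 1.595
endloop
endfacet
facet normal 0.937 -0.347 0.040
outer loop
vertex 0.649 1.983 2.318
vertex 0.695 2.024 1.595
vertex 0.888 2.592 2.003
endloop
endfacet
facet normal 0.776 0.022 0.631
outer loop
vertex 0.649 1.983 2.318
vertex 0.888 2.592 2.003
vertex 0.43 2.629 2.565
endloop
endfacet
facet normal -0.328 0.182 0.927
outer loop
vertex -0.045 2.084 2.504
vertex 0.43 2.629 2.565
vertex -0.235 2.756 2.305
endloop
endfacet
facet normal -0.634 -0.723 0.276
outer loop
vertex 0.119 1.711 1.904
vertex -0.045 2.084 2.504
vertex -0.428 2.188 1.897
endloop
endfacet
facet normal 0.093 -0.781 -0.618
outer loop
vertex 0.695 2.024 1.595
vertex 0.119 1.711 1.904
vertex 0.03 2.151 1.335
endloop
endfacet
facet normal 0.849 0.086 -0.521
outer loop
vertex 0.888 2.592 2.003
vertex 0.695 2.024 1.595
vertex 0.505 2.696 1.396
endloop
endfacet
facet normal 0.589 0.681 0.435
outer loop
vertex 0.43 2.629 2.565
vertex 0.888 2.592 2.003
vertex 0.341 3.069 1.996
endloop
endfacet
facet normal -0.009 0.513 -0.858
outer loop
vertex 4.15 0.528 2.265
vertex 3.575 0.897 2.492
vertex 4.288 0.987 2.538
endloop
endfacet
facet normal 0.844 -0.438 0.309
outer loop
vertex 4.15 0.528 2.265
vertex 4.288 0.987 2.538
vertex 3.585 0.303 3.488
endloop
endfacet
facet normal -0.009 0.512 -0.859
outer loop
vertex 4.288 0.987 2.538
vertex 3.575 0.897 2.492
vertex 4.008 1.393 2.783
endloop
endfacet
facet normal 0.751 0.127 0.648
outer loop
vertex 4.288 0.987 2.538
vertex 4.008 1.393 2.783
vertex 3.585 0.303 3.488
endloop
endfacet
facet normal -0.009 0.512 -0.859
outer loop
vertex 4.008 1.393 2.783
vertex 3.575 0.897 2.492
vertex 3.474 1.509 2.858
endloop
endfacet
facet normal 0.222 0.467 0.856
outer loop
vertex 4.008 1.393 2.783
vertex 3.474 1.509 2.858
vertex 3.585 0.303 3.488
endloop
endfacet
facet normal -0.009 0.512 -0.859
outer loop
vertex 3.474 1.509 2.858
vertex 3.575 0.897 2.492
vertex 3.0 1.266 2.718
endloop
endfacet
facet normal -0.437 0.384 0.813
outer loop
vertex 3.474 1.509 2.858
vertex 3.0 1.266 2.718
vertex 3.585 0.303 3.488
endloop
endfacet
facet normal -0.009 0.513 -0.859
outer loop
vertex 3.0 1.266 2.718
vertex 3.575 0.897 2.492
vertex 2.862 0.808 2.446
endloop
endfacet
facet normal -0.835 -0.072 0.545
outer loop
vertex 3.0 1.266 2.718
vertex 2.862 0.808 2.446
vertex 3.585 0.303 3.488
endloop
endfacet
facet normal -0.008 0.511 -0.859
outer loop
vertex 2.862 0.808 2.446
vertex 3.575 0.897 2.492
vertex 3.141 0.401 2.201
endloop
endfacet
facet normal -0.744 -0.635 0.208
outer loop
vertex 2.862 0.808 2.446
vertex 3.141 0.401 2.201
vertex 3.585 0.303 3.488
endloop
endfacet
facet normal -0.009 0.512 -0.859
outer loop
vertex 3.141 0.401 2.201
vertex 3.575 0.897 2.492
vertex 3.675 0.285 2.126
endloop
endfacet
facet normal -0.212 -0.977 -0.001
outer loop
vertex 3.141 0.401 2.201
vertex 3.675 0.285 2.126
vertex 3.585 0.303 3.488
endloop
endfacet
facet normal -0.011 0.512 -0.859
outer loop
vertex 3.675 0.285 2.126
vertex 3.575 0.897 2.492
vertex 4.15 0.528 2.265
endloop
endfacet
facet normal 0.445 -0.894 0.041
outer loop
vertex 3.675 0.285 2.126
vertex 4.15 0.528 2.265
vertex 3.585 0.303 3.488
endloop
endfacet

endsolid


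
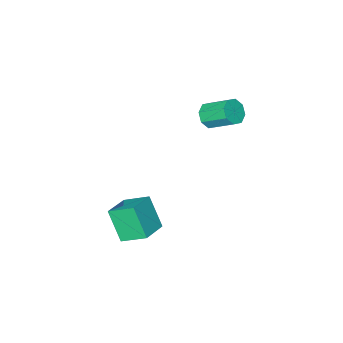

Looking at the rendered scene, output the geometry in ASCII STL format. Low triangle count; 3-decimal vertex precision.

solid 
facet normal -0.458 0.746 0.483
outer loop
vertex 1.113 2.747 -1.973
vertex 2.686 3.423 -1.526
vertex 1.121 3.908 -3.759
endloop
endfacet
facet normal -0.889 -0.383 -0.253
outer loop
vertex 1.914 2.617 -4.594
vertex 1.113 2.747 -1.973
vertex 1.121 3.908 -3.759
endloop
endfacet
facet normal -0.458 0.746 0.483
outer loop
vertex 1.121 3.908 -3.759
vertex 2.686 3.423 -1.526
vertex 2.695 4.584 -3.311
endloop
endfacet
facet normal 0.005 0.545 -0.838
outer loop
vertex 2.695 4.584 -3.311
vertex 1.914 2.617 -4.594
vertex 1.121 3.908 -3.759
endloop
endfacet
facet normal -0.004 -0.545 0.839
outer loop
vertex 1.113 2.747 -1.973
vertex 3.479 2.132 -2.361
vertex 2.686 3.423 -1.526
endloop
endfacet
facet normal -0.889 -0.382 -0.253
outer loop
vertex 1.905 1.456 -2.809
vertex 1.113 2.747 -1.973
vertex 1.914 2.617 -4.594
endloop
endfacet
facet normal -0.004 -0.545 0.838
outer loop
vertex 1.905 1.456 -2.809
vertex 3.479 2.132 -2.361
vertex 1.113 2.747 -1.973
endloop
endfacet
facet normal 0.889 0.382 0.253
outer loop
vertex 2.686 3.423 -1.526
vertex 3.479 2.132 -2.361
vertex 2.695 4.584 -3.311
endloop
endfacet
facet normal 0.004 0.545 -0.838
outer loop
vertex 3.487 3.293 -4.147
vertex 1.914 2.617 -4.594
vertex 2.695 4.584 -3.311
endloop
endfacet
facet normal 0.889 0.382 0.252
outer loop
vertex 2.695 4.584 -3.311
vertex 3.479 2.132 -2.361
vertex 3.487 3.293 -4.147
endloop
endfacet
facet normal 0.458 -0.746 -0.483
outer loop
vertex 3.487 3.293 -4.147
vertex 1.905 1.456 -2.809
vertex 1.914 2.617 -4.594
endloop
endfacet
facet normal 0.458 -0.746 -0.483
outer loop
vertex 3.479 2.132 -2.361
vertex 1.905 1.456 -2.809
vertex 3.487 3.293 -4.147
endloop
endfacet
facet normal 0.309 -0.774 -0.554
outer loop
vertex -2.588 3.251 2.334
vertex -3.074 2.72 2.805
vertex -3.196 3.183 2.09
endloop
endfacet
facet normal 0.229 0.625 -0.746
outer loop
vertex -2.588 3.251 2.334
vertex -3.196 3.183 2.09
vertex -3.16 4.69 3.364
endloop
endfacet
facet normal 0.229 0.625 -0.746
outer loop
vertex -3.16 4.69 3.364
vertex -3.196 3.183 2.09
vertex -3.768 4.623 3.121
endloop
endfacet
facet normal -0.307 0.774 0.554
outer loop
vertex -3.16 4.69 3.364
vertex -3.768 4.623 3.121
vertex -3.646 4.16 3.835
endloop
endfacet
facet normal 0.306 -0.774 -0.554
outer loop
vertex -3.196 3.183 2.09
vertex -3.074 2.72 2.805
vertex -3.733 2.845 2.266
endloop
endfacet
facet normal -0.491 0.370 -0.789
outer loop
vertex -3.196 3.183 2.09
vertex -3.733 2.845 2.266
vertex -3.768 4.623 3.121
endloop
endfacet
facet normal -0.491 0.370 -0.789
outer loop
vertex -3.768 4.623 3.121
vertex -3.733 2.845 2.266
vertex -4.304 4.284 3.296
endloop
endfacet
facet normal -0.308 0.773 0.554
outer loop
vertex -3.768 4.623 3.121
vertex -4.304 4.284 3.296
vertex -3.646 4.16 3.835
endloop
endfacet
facet normal 0.307 -0.773 -0.555
outer loop
vertex -3.733 2.845 2.266
vertex -3.074 2.72 2.805
vertex -3.884 2.433 2.757
endloop
endfacet
facet normal -0.924 -0.102 -0.370
outer loop
vertex -3.733 2.845 2.266
vertex -3.884 2.433 2.757
vertex -4.304 4.284 3.296
endloop
endfacet
facet normal -0.924 -0.102 -0.369
outer loop
vertex -4.304 4.284 3.296
vertex -3.884 2.433 2.757
vertex -4.455 3.873 3.787
endloop
endfacet
facet normal -0.307 0.774 0.553
outer loop
vertex -4.304 4.284 3.296
vertex -4.455 3.873 3.787
vertex -3.646 4.16 3.835
endloop
endfacet
facet normal 0.307 -0.774 -0.554
outer loop
vertex -3.884 2.433 2.757
vertex -3.074 2.72 2.805
vertex -3.56 2.19 3.276
endloop
endfacet
facet normal -0.815 -0.514 0.268
outer loop
vertex -3.884 2.433 2.757
vertex -3.56 2.19 3.276
vertex -4.455 3.873 3.787
endloop
endfacet
facet normal -0.815 -0.514 0.266
outer loop
vertex -4.455 3.873 3.787
vertex -3.56 2.19 3.276
vertex -4.132 3.629 4.306
endloop
endfacet
facet normal -0.307 0.773 0.555
outer loop
vertex -4.455 3.873 3.787
vertex -4.132 3.629 4.306
vertex -3.646 4.16 3.835
endloop
endfacet
facet normal 0.307 -0.774 -0.554
outer loop
vertex -3.56 2.19 3.276
vertex -3.074 2.72 2.805
vertex -2.952 2.257 3.519
endloop
endfacet
facet normal -0.229 -0.625 0.746
outer loop
vertex -3.56 2.19 3.276
vertex -2.952 2.257 3.519
vertex -4.132 3.629 4.306
endloop
endfacet
facet normal -0.229 -0.625 0.746
outer loop
vertex -4.132 3.629 4.306
vertex -2.952 2.257 3.519
vertex -3.524 3.697 4.55
endloop
endfacet
facet normal -0.309 0.774 0.554
outer loop
vertex -4.132 3.629 4.306
vertex -3.524 3.697 4.55
vertex -3.646 4.16 3.835
endloop
endfacet
facet normal 0.308 -0.773 -0.554
outer loop
vertex -2.952 2.257 3.519
vertex -3.074 2.72 2.805
vertex -2.416 2.596 3.344
endloop
endfacet
facet normal 0.491 -0.370 0.789
outer loop
vertex -2.952 2.257 3.519
vertex -2.416 2.596 3.344
vertex -3.524 3.697 4.55
endloop
endfacet
facet normal 0.491 -0.370 0.789
outer loop
vertex -3.524 3.697 4.55
vertex -2.416 2.596 3.344
vertex -2.987 4.035 4.374
endloop
endfacet
facet normal -0.306 0.774 0.554
outer loop
vertex -3.524 3.697 4.55
vertex -2.987 4.035 4.374
vertex -3.646 4.16 3.835
endloop
endfacet
facet normal 0.307 -0.774 -0.553
outer loop
vertex -2.416 2.596 3.344
vertex -3.074 2.72 2.805
vertex -2.265 3.007 2.853
endloop
endfacet
facet normal 0.924 0.102 0.369
outer loop
vertex -2.416 2.596 3.344
vertex -2.265 3.007 2.853
vertex -2.987 4.035 4.374
endloop
endfacet
facet normal 0.924 0.102 0.370
outer loop
vertex -2.987 4.035 4.374
vertex -2.265 3.007 2.853
vertex -2.836 4.447 3.883
endloop
endfacet
facet normal -0.307 0.773 0.555
outer loop
vertex -2.987 4.035 4.374
vertex -2.836 4.447 3.883
vertex -3.646 4.16 3.835
endloop
endfacet
facet normal 0.307 -0.773 -0.555
outer loop
vertex -2.265 3.007 2.853
vertex -3.074 2.72 2.805
vertex -2.588 3.251 2.334
endloop
endfacet
facet normal 0.816 0.514 -0.266
outer loop
vertex -2.265 3.007 2.853
vertex -2.588 3.251 2.334
vertex -2.836 4.447 3.883
endloop
endfacet
facet normal 0.814 0.515 -0.267
outer loop
vertex -2.836 4.447 3.883
vertex -2.588 3.251 2.334
vertex -3.16 4.69 3.364
endloop
endfacet
facet normal -0.307 0.774 0.554
outer loop
vertex -2.836 4.447 3.883
vertex -3.16 4.69 3.364
vertex -3.646 4.16 3.835
endloop
endfacet

endsolid


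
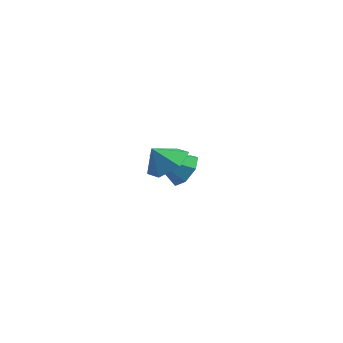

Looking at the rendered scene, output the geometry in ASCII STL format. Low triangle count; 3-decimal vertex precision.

solid 
facet normal 0.194 0.594 -0.780
outer loop
vertex 1.824 -2.233 0.038
vertex 1.327 -2.803 -0.52
vertex 0.903 -2.088 -0.081
endloop
endfacet
facet normal -0.088 0.237 0.968
outer loop
vertex 1.824 -2.233 0.038
vertex 0.903 -2.088 -0.081
vertex 1.133 -3.397 0.26
endloop
endfacet
facet normal 0.195 0.595 -0.780
outer loop
vertex 0.903 -2.088 -0.081
vertex 1.327 -2.803 -0.52
vertex 0.406 -2.658 -0.64
endloop
endfacet
facet normal -0.764 0.034 0.645
outer loop
vertex 0.903 -2.088 -0.081
vertex 0.406 -2.658 -0.64
vertex 1.133 -3.397 0.26
endloop
endfacet
facet normal 0.195 0.594 -0.780
outer loop
vertex 0.406 -2.658 -0.64
vertex 1.327 -2.803 -0.52
vertex 0.831 -3.373 -1.078
endloop
endfacet
facet normal -0.798 -0.578 0.170
outer loop
vertex 0.406 -2.658 -0.64
vertex 0.831 -3.373 -1.078
vertex 1.133 -3.397 0.26
endloop
endfacet
facet normal 0.194 0.595 -0.780
outer loop
vertex 0.831 -3.373 -1.078
vertex 1.327 -2.803 -0.52
vertex 1.752 -3.518 -0.959
endloop
endfacet
facet normal -0.158 -0.987 0.018
outer loop
vertex 0.831 -3.373 -1.078
vertex 1.752 -3.518 -0.959
vertex 1.133 -3.397 0.26
endloop
endfacet
facet normal 0.195 0.595 -0.780
outer loop
vertex 1.752 -3.518 -0.959
vertex 1.327 -2.803 -0.52
vertex 2.248 -2.948 -0.4
endloop
endfacet
facet normal 0.518 -0.785 0.341
outer loop
vertex 1.752 -3.518 -0.959
vertex 2.248 -2.948 -0.4
vertex 1.133 -3.397 0.26
endloop
endfacet
facet normal 0.195 0.594 -0.781
outer loop
vertex 2.248 -2.948 -0.4
vertex 1.327 -2.803 -0.52
vertex 1.824 -2.233 0.038
endloop
endfacet
facet normal 0.552 -0.172 0.816
outer loop
vertex 2.248 -2.948 -0.4
vertex 1.824 -2.233 0.038
vertex 1.133 -3.397 0.26
endloop
endfacet
facet normal 0.308 0.784 -0.538
outer loop
vertex -2.569 0.835 -3.405
vertex -3.244 1.319 -3.086
vertex -2.424 1.225 -2.754
endloop
endfacet
facet normal 0.717 -0.656 0.233
outer loop
vertex -2.569 0.835 -3.405
vertex -2.424 1.225 -2.754
vertex -3.776 -0.039 -2.154
endloop
endfacet
facet normal 0.308 0.785 -0.538
outer loop
vertex -2.424 1.225 -2.754
vertex -3.244 1.319 -3.086
vertex -2.897 1.685 -2.353
endloop
endfacet
facet normal 0.532 -0.175 0.829
outer loop
vertex -2.424 1.225 -2.754
vertex -2.897 1.685 -2.353
vertex -3.776 -0.039 -2.154
endloop
endfacet
facet normal 0.308 0.785 -0.538
outer loop
vertex -2.897 1.685 -2.353
vertex -3.244 1.319 -3.086
vertex -3.632 1.87 -2.504
endloop
endfacet
facet normal -0.152 0.189 0.970
outer loop
vertex -2.897 1.685 -2.353
vertex -3.632 1.87 -2.504
vertex -3.776 -0.039 -2.154
endloop
endfacet
facet normal 0.306 0.785 -0.539
outer loop
vertex -3.632 1.87 -2.504
vertex -3.244 1.319 -3.086
vertex -4.075 1.639 -3.092
endloop
endfacet
facet normal -0.818 0.163 0.552
outer loop
vertex -3.632 1.87 -2.504
vertex -4.075 1.639 -3.092
vertex -3.776 -0.039 -2.154
endloop
endfacet
facet normal 0.306 0.785 -0.539
outer loop
vertex -4.075 1.639 -3.092
vertex -3.244 1.319 -3.086
vertex -3.893 1.167 -3.676
endloop
endfacet
facet normal -0.966 -0.234 -0.112
outer loop
vertex -4.075 1.639 -3.092
vertex -3.893 1.167 -3.676
vertex -3.776 -0.039 -2.154
endloop
endfacet
facet normal 0.306 0.785 -0.539
outer loop
vertex -3.893 1.167 -3.676
vertex -3.244 1.319 -3.086
vertex -3.223 0.81 -3.815
endloop
endfacet
facet normal -0.483 -0.704 -0.521
outer loop
vertex -3.893 1.167 -3.676
vertex -3.223 0.81 -3.815
vertex -3.776 -0.039 -2.154
endloop
endfacet
facet normal 0.308 0.784 -0.539
outer loop
vertex -3.223 0.81 -3.815
vertex -3.244 1.319 -3.086
vertex -2.569 0.835 -3.405
endloop
endfacet
facet normal 0.265 -0.892 -0.368
outer loop
vertex -3.223 0.81 -3.815
vertex -2.569 0.835 -3.405
vertex -3.776 -0.039 -2.154
endloop
endfacet

endsolid


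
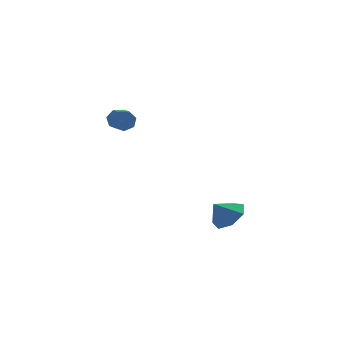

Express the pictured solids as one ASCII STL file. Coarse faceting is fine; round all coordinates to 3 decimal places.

solid 
facet normal -0.147 0.941 -0.305
outer loop
vertex -0.836 2.057 3.195
vertex -1.095 1.847 2.672
vertex -1.368 1.98 3.213
endloop
endfacet
facet normal -0.012 0.308 0.951
outer loop
vertex -0.836 2.057 3.195
vertex -1.368 1.98 3.213
vertex -0.646 0.844 3.59
endloop
endfacet
facet normal -0.012 0.308 0.951
outer loop
vertex -0.646 0.844 3.59
vertex -1.368 1.98 3.213
vertex -1.178 0.767 3.608
endloop
endfacet
facet normal 0.146 -0.940 0.307
outer loop
vertex -0.646 0.844 3.59
vertex -1.178 0.767 3.608
vertex -0.905 0.633 3.068
endloop
endfacet
facet normal -0.148 0.940 -0.306
outer loop
vertex -1.368 1.98 3.213
vertex -1.095 1.847 2.672
vertex -1.695 1.802 2.824
endloop
endfacet
facet normal -0.781 0.080 0.620
outer loop
vertex -1.368 1.98 3.213
vertex -1.695 1.802 2.824
vertex -1.178 0.767 3.608
endloop
endfacet
facet normal -0.781 0.079 0.619
outer loop
vertex -1.178 0.767 3.608
vertex -1.695 1.802 2.824
vertex -1.504 0.589 3.219
endloop
endfacet
facet normal 0.147 -0.940 0.307
outer loop
vertex -1.178 0.767 3.608
vertex -1.504 0.589 3.219
vertex -0.905 0.633 3.068
endloop
endfacet
facet normal -0.148 0.940 -0.306
outer loop
vertex -1.695 1.802 2.824
vertex -1.095 1.847 2.672
vertex -1.57 1.658 2.321
endloop
endfacet
facet normal -0.961 -0.210 -0.179
outer loop
vertex -1.695 1.802 2.824
vertex -1.57 1.658 2.321
vertex -1.504 0.589 3.219
endloop
endfacet
facet normal -0.961 -0.210 -0.179
outer loop
vertex -1.504 0.589 3.219
vertex -1.57 1.658 2.321
vertex -1.379 0.445 2.716
endloop
endfacet
facet normal 0.146 -0.941 0.306
outer loop
vertex -1.504 0.589 3.219
vertex -1.379 0.445 2.716
vertex -0.905 0.633 3.068
endloop
endfacet
facet normal -0.147 0.940 -0.307
outer loop
vertex -1.57 1.658 2.321
vertex -1.095 1.847 2.672
vertex -1.087 1.656 2.083
endloop
endfacet
facet normal -0.417 -0.340 -0.843
outer loop
vertex -1.57 1.658 2.321
vertex -1.087 1.656 2.083
vertex -1.379 0.445 2.716
endloop
endfacet
facet normal -0.418 -0.340 -0.843
outer loop
vertex -1.379 0.445 2.716
vertex -1.087 1.656 2.083
vertex -0.897 0.443 2.478
endloop
endfacet
facet normal 0.147 -0.941 0.305
outer loop
vertex -1.379 0.445 2.716
vertex -0.897 0.443 2.478
vertex -0.905 0.633 3.068
endloop
endfacet
facet normal -0.146 0.940 -0.307
outer loop
vertex -1.087 1.656 2.083
vertex -1.095 1.847 2.672
vertex -0.611 1.797 2.288
endloop
endfacet
facet normal 0.439 -0.215 -0.872
outer loop
vertex -1.087 1.656 2.083
vertex -0.611 1.797 2.288
vertex -0.897 0.443 2.478
endloop
endfacet
facet normal 0.439 -0.215 -0.872
outer loop
vertex -0.897 0.443 2.478
vertex -0.611 1.797 2.288
vertex -0.421 0.584 2.683
endloop
endfacet
facet normal 0.147 -0.941 0.305
outer loop
vertex -0.897 0.443 2.478
vertex -0.421 0.584 2.683
vertex -0.905 0.633 3.068
endloop
endfacet
facet normal -0.146 0.940 -0.307
outer loop
vertex -0.611 1.797 2.288
vertex -1.095 1.847 2.672
vertex -0.499 1.976 2.783
endloop
endfacet
facet normal 0.967 0.072 -0.245
outer loop
vertex -0.611 1.797 2.288
vertex -0.499 1.976 2.783
vertex -0.421 0.584 2.683
endloop
endfacet
facet normal 0.967 0.072 -0.245
outer loop
vertex -0.421 0.584 2.683
vertex -0.499 1.976 2.783
vertex -0.309 0.763 3.178
endloop
endfacet
facet normal 0.149 -0.940 0.306
outer loop
vertex -0.421 0.584 2.683
vertex -0.309 0.763 3.178
vertex -0.905 0.633 3.068
endloop
endfacet
facet normal -0.147 0.941 -0.305
outer loop
vertex -0.499 1.976 2.783
vertex -1.095 1.847 2.672
vertex -0.836 2.057 3.195
endloop
endfacet
facet normal 0.766 0.304 0.567
outer loop
vertex -0.499 1.976 2.783
vertex -0.836 2.057 3.195
vertex -0.309 0.763 3.178
endloop
endfacet
facet normal 0.766 0.304 0.567
outer loop
vertex -0.309 0.763 3.178
vertex -0.836 2.057 3.195
vertex -0.646 0.844 3.59
endloop
endfacet
facet normal 0.149 -0.940 0.306
outer loop
vertex -0.309 0.763 3.178
vertex -0.646 0.844 3.59
vertex -0.905 0.633 3.068
endloop
endfacet
facet normal 0.631 0.173 -0.756
outer loop
vertex 4.81 0.87 -3.413
vertex 4.152 1.505 -3.817
vertex 4.883 1.698 -3.163
endloop
endfacet
facet normal 0.241 -0.300 0.923
outer loop
vertex 4.81 0.87 -3.413
vertex 4.883 1.698 -3.163
vertex 3.388 1.295 -2.903
endloop
endfacet
facet normal 0.631 0.174 -0.756
outer loop
vertex 4.883 1.698 -3.163
vertex 4.152 1.505 -3.817
vertex 4.405 2.38 -3.405
endloop
endfacet
facet normal 0.061 0.371 0.926
outer loop
vertex 4.883 1.698 -3.163
vertex 4.405 2.38 -3.405
vertex 3.388 1.295 -2.903
endloop
endfacet
facet normal 0.631 0.173 -0.756
outer loop
vertex 4.405 2.38 -3.405
vertex 4.152 1.505 -3.817
vertex 3.736 2.404 -3.958
endloop
endfacet
facet normal -0.449 0.686 0.573
outer loop
vertex 4.405 2.38 -3.405
vertex 3.736 2.404 -3.958
vertex 3.388 1.295 -2.903
endloop
endfacet
facet normal 0.632 0.174 -0.756
outer loop
vertex 3.736 2.404 -3.958
vertex 4.152 1.505 -3.817
vertex 3.381 1.75 -4.405
endloop
endfacet
facet normal -0.906 0.405 0.127
outer loop
vertex 3.736 2.404 -3.958
vertex 3.381 1.75 -4.405
vertex 3.388 1.295 -2.903
endloop
endfacet
facet normal 0.631 0.173 -0.756
outer loop
vertex 3.381 1.75 -4.405
vertex 4.152 1.505 -3.817
vertex 3.606 0.912 -4.409
endloop
endfacet
facet normal -0.963 -0.258 -0.074
outer loop
vertex 3.381 1.75 -4.405
vertex 3.606 0.912 -4.409
vertex 3.388 1.295 -2.903
endloop
endfacet
facet normal 0.631 0.174 -0.756
outer loop
vertex 3.606 0.912 -4.409
vertex 4.152 1.505 -3.817
vertex 4.242 0.521 -3.968
endloop
endfacet
facet normal -0.579 -0.806 0.121
outer loop
vertex 3.606 0.912 -4.409
vertex 4.242 0.521 -3.968
vertex 3.388 1.295 -2.903
endloop
endfacet
facet normal 0.632 0.174 -0.756
outer loop
vertex 4.242 0.521 -3.968
vertex 4.152 1.505 -3.817
vertex 4.81 0.87 -3.413
endloop
endfacet
facet normal -0.044 -0.825 0.564
outer loop
vertex 4.242 0.521 -3.968
vertex 4.81 0.87 -3.413
vertex 3.388 1.295 -2.903
endloop
endfacet

endsolid


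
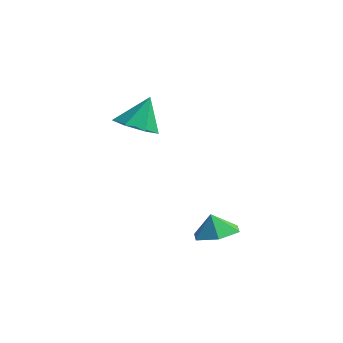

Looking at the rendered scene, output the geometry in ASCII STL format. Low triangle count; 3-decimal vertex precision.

solid 
facet normal 0.193 0.150 -0.970
outer loop
vertex 2.442 -1.062 -3.944
vertex 1.512 -1.48 -4.194
vertex 1.593 -0.448 -4.018
endloop
endfacet
facet normal 0.296 0.507 0.809
outer loop
vertex 2.442 -1.062 -3.944
vertex 1.593 -0.448 -4.018
vertex 1.308 -1.64 -3.166
endloop
endfacet
facet normal 0.193 0.150 -0.970
outer loop
vertex 1.593 -0.448 -4.018
vertex 1.512 -1.48 -4.194
vertex 0.663 -0.867 -4.268
endloop
endfacet
facet normal -0.446 0.589 0.674
outer loop
vertex 1.593 -0.448 -4.018
vertex 0.663 -0.867 -4.268
vertex 1.308 -1.64 -3.166
endloop
endfacet
facet normal 0.193 0.150 -0.970
outer loop
vertex 0.663 -0.867 -4.268
vertex 1.512 -1.48 -4.194
vertex 0.582 -1.899 -4.444
endloop
endfacet
facet normal -0.868 -0.017 0.496
outer loop
vertex 0.663 -0.867 -4.268
vertex 0.582 -1.899 -4.444
vertex 1.308 -1.64 -3.166
endloop
endfacet
facet normal 0.193 0.150 -0.970
outer loop
vertex 0.582 -1.899 -4.444
vertex 1.512 -1.48 -4.194
vertex 1.431 -2.512 -4.37
endloop
endfacet
facet normal -0.547 -0.703 0.453
outer loop
vertex 0.582 -1.899 -4.444
vertex 1.431 -2.512 -4.37
vertex 1.308 -1.64 -3.166
endloop
endfacet
facet normal 0.193 0.150 -0.970
outer loop
vertex 1.431 -2.512 -4.37
vertex 1.512 -1.48 -4.194
vertex 2.361 -2.094 -4.12
endloop
endfacet
facet normal 0.195 -0.785 0.588
outer loop
vertex 1.431 -2.512 -4.37
vertex 2.361 -2.094 -4.12
vertex 1.308 -1.64 -3.166
endloop
endfacet
facet normal 0.193 0.150 -0.970
outer loop
vertex 2.361 -2.094 -4.12
vertex 1.512 -1.48 -4.194
vertex 2.442 -1.062 -3.944
endloop
endfacet
facet normal 0.617 -0.179 0.766
outer loop
vertex 2.361 -2.094 -4.12
vertex 2.442 -1.062 -3.944
vertex 1.308 -1.64 -3.166
endloop
endfacet
facet normal -0.077 -0.396 -0.915
outer loop
vertex -1.823 -1.841 0.569
vertex -2.667 -2.401 0.883
vertex -2.638 -1.43 0.46
endloop
endfacet
facet normal 0.436 0.893 0.106
outer loop
vertex -1.823 -1.841 0.569
vertex -2.638 -1.43 0.46
vertex -2.533 -1.719 2.457
endloop
endfacet
facet normal -0.077 -0.396 -0.915
outer loop
vertex -2.638 -1.43 0.46
vertex -2.667 -2.401 0.883
vertex -3.475 -1.75 0.669
endloop
endfacet
facet normal -0.320 0.935 0.152
outer loop
vertex -2.638 -1.43 0.46
vertex -3.475 -1.75 0.669
vertex -2.533 -1.719 2.457
endloop
endfacet
facet normal -0.078 -0.397 -0.915
outer loop
vertex -3.475 -1.75 0.669
vertex -2.667 -2.401 0.883
vertex -3.703 -2.56 1.04
endloop
endfacet
facet normal -0.807 0.418 0.418
outer loop
vertex -3.475 -1.75 0.669
vertex -3.703 -2.56 1.04
vertex -2.533 -1.719 2.457
endloop
endfacet
facet normal -0.078 -0.397 -0.915
outer loop
vertex -3.703 -2.56 1.04
vertex -2.667 -2.401 0.883
vertex -3.15 -3.251 1.293
endloop
endfacet
facet normal -0.658 -0.269 0.703
outer loop
vertex -3.703 -2.56 1.04
vertex -3.15 -3.251 1.293
vertex -2.533 -1.719 2.457
endloop
endfacet
facet normal -0.078 -0.397 -0.915
outer loop
vertex -3.15 -3.251 1.293
vertex -2.667 -2.401 0.883
vertex -2.233 -3.302 1.237
endloop
endfacet
facet normal 0.015 -0.609 0.793
outer loop
vertex -3.15 -3.251 1.293
vertex -2.233 -3.302 1.237
vertex -2.533 -1.719 2.457
endloop
endfacet
facet normal -0.077 -0.397 -0.915
outer loop
vertex -2.233 -3.302 1.237
vertex -2.667 -2.401 0.883
vertex -1.643 -2.674 0.915
endloop
endfacet
facet normal 0.705 -0.344 0.620
outer loop
vertex -2.233 -3.302 1.237
vertex -1.643 -2.674 0.915
vertex -2.533 -1.719 2.457
endloop
endfacet
facet normal -0.077 -0.397 -0.915
outer loop
vertex -1.643 -2.674 0.915
vertex -2.667 -2.401 0.883
vertex -1.823 -1.841 0.569
endloop
endfacet
facet normal 0.892 0.324 0.315
outer loop
vertex -1.643 -2.674 0.915
vertex -1.823 -1.841 0.569
vertex -2.533 -1.719 2.457
endloop
endfacet

endsolid


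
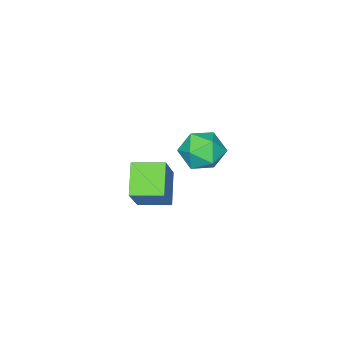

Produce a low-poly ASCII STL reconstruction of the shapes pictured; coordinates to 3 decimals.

solid 
facet normal -0.974 0.214 0.071
outer loop
vertex -4.278 0.072 -2.376
vertex -4.444 -0.567 -2.724
vertex -4.386 -0.551 -1.98
endloop
endfacet
facet normal -0.611 0.498 0.616
outer loop
vertex -4.278 0.072 -2.376
vertex -4.386 -0.551 -1.98
vertex -3.829 -0.088 -1.802
endloop
endfacet
facet normal -0.111 0.931 0.346
outer loop
vertex -4.278 0.072 -2.376
vertex -3.829 -0.088 -1.802
vertex -3.542 0.182 -2.436
endloop
endfacet
facet normal -0.167 0.916 -0.365
outer loop
vertex -4.278 0.072 -2.376
vertex -3.542 0.182 -2.436
vertex -3.922 -0.114 -3.006
endloop
endfacet
facet normal -0.700 0.473 -0.535
outer loop
vertex -4.278 0.072 -2.376
vertex -3.922 -0.114 -3.006
vertex -4.444 -0.567 -2.724
endloop
endfacet
facet normal -0.280 -0.032 0.959
outer loop
vertex -3.829 -0.088 -1.802
vertex -4.386 -0.551 -1.98
vertex -3.718 -0.826 -1.794
endloop
endfacet
facet normal -0.868 -0.490 0.078
outer loop
vertex -4.386 -0.551 -1.98
vertex -4.444 -0.567 -2.724
vertex -4.098 -1.122 -2.364
endloop
endfacet
facet normal -0.424 -0.074 -0.903
outer loop
vertex -4.444 -0.567 -2.724
vertex -3.922 -0.114 -3.006
vertex -3.811 -0.852 -2.998
endloop
endfacet
facet normal 0.439 0.643 -0.627
outer loop
vertex -3.922 -0.114 -3.006
vertex -3.542 0.182 -2.436
vertex -3.254 -0.389 -2.82
endloop
endfacet
facet normal 0.528 0.669 0.524
outer loop
vertex -3.542 0.182 -2.436
vertex -3.829 -0.088 -1.802
vertex -3.196 -0.373 -2.076
endloop
endfacet
facet normal 0.167 -0.916 0.365
outer loop
vertex -3.362 -1.012 -2.424
vertex -3.718 -0.826 -1.794
vertex -4.098 -1.122 -2.364
endloop
endfacet
facet normal 0.111 -0.931 -0.346
outer loop
vertex -3.362 -1.012 -2.424
vertex -4.098 -1.122 -2.364
vertex -3.811 -0.852 -2.998
endloop
endfacet
facet normal 0.611 -0.498 -0.616
outer loop
vertex -3.362 -1.012 -2.424
vertex -3.811 -0.852 -2.998
vertex -3.254 -0.389 -2.82
endloop
endfacet
facet normal 0.974 -0.214 -0.071
outer loop
vertex -3.362 -1.012 -2.424
vertex -3.254 -0.389 -2.82
vertex -3.196 -0.373 -2.076
endloop
endfacet
facet normal 0.700 -0.473 0.535
outer loop
vertex -3.362 -1.012 -2.424
vertex -3.196 -0.373 -2.076
vertex -3.718 -0.826 -1.794
endloop
endfacet
facet normal -0.439 -0.643 0.627
outer loop
vertex -4.098 -1.122 -2.364
vertex -3.718 -0.826 -1.794
vertex -4.386 -0.551 -1.98
endloop
endfacet
facet normal -0.528 -0.669 -0.524
outer loop
vertex -3.811 -0.852 -2.998
vertex -4.098 -1.122 -2.364
vertex -4.444 -0.567 -2.724
endloop
endfacet
facet normal 0.280 0.032 -0.959
outer loop
vertex -3.254 -0.389 -2.82
vertex -3.811 -0.852 -2.998
vertex -3.922 -0.114 -3.006
endloop
endfacet
facet normal 0.868 0.490 -0.078
outer loop
vertex -3.196 -0.373 -2.076
vertex -3.254 -0.389 -2.82
vertex -3.542 0.182 -2.436
endloop
endfacet
facet normal 0.424 0.074 0.903
outer loop
vertex -3.718 -0.826 -1.794
vertex -3.196 -0.373 -2.076
vertex -3.829 -0.088 -1.802
endloop
endfacet
facet normal -0.590 0.802 0.095
outer loop
vertex -1.804 0.302 -1.706
vertex -1.07 0.711 -0.599
vertex -1.145 0.863 -2.351
endloop
endfacet
facet normal -0.529 -0.294 -0.796
outer loop
vertex -0.59 0.109 -2.441
vertex -1.804 0.302 -1.706
vertex -1.145 0.863 -2.351
endloop
endfacet
facet normal -0.589 0.802 0.095
outer loop
vertex -1.145 0.863 -2.351
vertex -1.07 0.711 -0.599
vertex -0.41 1.272 -1.245
endloop
endfacet
facet normal 0.610 0.520 -0.598
outer loop
vertex -0.41 1.272 -1.245
vertex -0.59 0.109 -2.441
vertex -1.145 0.863 -2.351
endloop
endfacet
facet normal -0.610 -0.521 0.597
outer loop
vertex -1.804 0.302 -1.706
vertex -0.515 -0.043 -0.689
vertex -1.07 0.711 -0.599
endloop
endfacet
facet normal -0.529 -0.295 -0.796
outer loop
vertex -1.25 -0.452 -1.795
vertex -1.804 0.302 -1.706
vertex -0.59 0.109 -2.441
endloop
endfacet
facet normal -0.611 -0.519 0.598
outer loop
vertex -1.25 -0.452 -1.795
vertex -0.515 -0.043 -0.689
vertex -1.804 0.302 -1.706
endloop
endfacet
facet normal 0.529 0.294 0.796
outer loop
vertex -1.07 0.711 -0.599
vertex -0.515 -0.043 -0.689
vertex -0.41 1.272 -1.245
endloop
endfacet
facet normal 0.611 0.520 -0.597
outer loop
vertex 0.144 0.518 -1.334
vertex -0.59 0.109 -2.441
vertex -0.41 1.272 -1.245
endloop
endfacet
facet normal 0.529 0.294 0.796
outer loop
vertex -0.41 1.272 -1.245
vertex -0.515 -0.043 -0.689
vertex 0.144 0.518 -1.334
endloop
endfacet
facet normal 0.589 -0.802 -0.094
outer loop
vertex 0.144 0.518 -1.334
vertex -1.25 -0.452 -1.795
vertex -0.59 0.109 -2.441
endloop
endfacet
facet normal 0.590 -0.802 -0.095
outer loop
vertex -0.515 -0.043 -0.689
vertex -1.25 -0.452 -1.795
vertex 0.144 0.518 -1.334
endloop
endfacet

endsolid


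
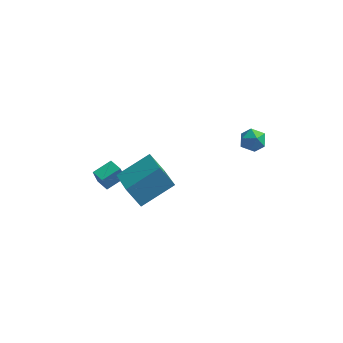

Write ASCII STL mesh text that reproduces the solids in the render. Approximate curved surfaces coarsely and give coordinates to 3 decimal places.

solid 
facet normal -0.841 0.206 -0.500
outer loop
vertex 2.665 2.642 -1.689
vertex 2.379 1.999 -1.473
vertex 2.282 2.601 -1.062
endloop
endfacet
facet normal -0.529 0.804 -0.271
outer loop
vertex 2.665 2.642 -1.689
vertex 2.282 2.601 -1.062
vertex 2.901 2.999 -1.09
endloop
endfacet
facet normal 0.129 0.829 -0.545
outer loop
vertex 2.665 2.642 -1.689
vertex 2.901 2.999 -1.09
vertex 3.381 2.642 -1.519
endloop
endfacet
facet normal 0.224 0.245 -0.943
outer loop
vertex 2.665 2.642 -1.689
vertex 3.381 2.642 -1.519
vertex 3.059 2.024 -1.756
endloop
endfacet
facet normal -0.376 -0.140 -0.916
outer loop
vertex 2.665 2.642 -1.689
vertex 3.059 2.024 -1.756
vertex 2.379 1.999 -1.473
endloop
endfacet
facet normal -0.472 0.765 0.439
outer loop
vertex 2.901 2.999 -1.09
vertex 2.282 2.601 -1.062
vertex 2.761 2.576 -0.504
endloop
endfacet
facet normal -0.977 -0.204 0.069
outer loop
vertex 2.282 2.601 -1.062
vertex 2.379 1.999 -1.473
vertex 2.439 1.958 -0.741
endloop
endfacet
facet normal -0.224 -0.764 -0.605
outer loop
vertex 2.379 1.999 -1.473
vertex 3.059 2.024 -1.756
vertex 2.919 1.601 -1.17
endloop
endfacet
facet normal 0.748 -0.141 -0.648
outer loop
vertex 3.059 2.024 -1.756
vertex 3.381 2.642 -1.519
vertex 3.538 1.999 -1.198
endloop
endfacet
facet normal 0.595 0.804 -0.004
outer loop
vertex 3.381 2.642 -1.519
vertex 2.901 2.999 -1.09
vertex 3.441 2.601 -0.787
endloop
endfacet
facet normal -0.224 -0.245 0.943
outer loop
vertex 3.155 1.958 -0.571
vertex 2.761 2.576 -0.504
vertex 2.439 1.958 -0.741
endloop
endfacet
facet normal -0.129 -0.829 0.545
outer loop
vertex 3.155 1.958 -0.571
vertex 2.439 1.958 -0.741
vertex 2.919 1.601 -1.17
endloop
endfacet
facet normal 0.529 -0.804 0.271
outer loop
vertex 3.155 1.958 -0.571
vertex 2.919 1.601 -1.17
vertex 3.538 1.999 -1.198
endloop
endfacet
facet normal 0.841 -0.206 0.500
outer loop
vertex 3.155 1.958 -0.571
vertex 3.538 1.999 -1.198
vertex 3.441 2.601 -0.787
endloop
endfacet
facet normal 0.376 0.140 0.916
outer loop
vertex 3.155 1.958 -0.571
vertex 3.441 2.601 -0.787
vertex 2.761 2.576 -0.504
endloop
endfacet
facet normal -0.748 0.141 0.648
outer loop
vertex 2.439 1.958 -0.741
vertex 2.761 2.576 -0.504
vertex 2.282 2.601 -1.062
endloop
endfacet
facet normal -0.595 -0.804 0.004
outer loop
vertex 2.919 1.601 -1.17
vertex 2.439 1.958 -0.741
vertex 2.379 1.999 -1.473
endloop
endfacet
facet normal 0.472 -0.765 -0.439
outer loop
vertex 3.538 1.999 -1.198
vertex 2.919 1.601 -1.17
vertex 3.059 2.024 -1.756
endloop
endfacet
facet normal 0.977 0.204 -0.069
outer loop
vertex 3.441 2.601 -0.787
vertex 3.538 1.999 -1.198
vertex 3.381 2.642 -1.519
endloop
endfacet
facet normal 0.224 0.764 0.605
outer loop
vertex 2.761 2.576 -0.504
vertex 3.441 2.601 -0.787
vertex 2.901 2.999 -1.09
endloop
endfacet
facet normal -0.645 -0.726 -0.238
outer loop
vertex -3.917 -0.5 -3.029
vertex -4.525 0.071 -3.124
vertex -3.712 -0.417 -3.839
endloop
endfacet
facet normal 0.724 -0.681 0.113
outer loop
vertex -2.995 0.389 -3.576
vertex -3.917 -0.5 -3.029
vertex -3.712 -0.417 -3.839
endloop
endfacet
facet normal -0.645 -0.726 -0.238
outer loop
vertex -3.712 -0.417 -3.839
vertex -4.525 0.071 -3.124
vertex -4.32 0.155 -3.935
endloop
endfacet
facet normal 0.244 0.098 -0.965
outer loop
vertex -4.32 0.155 -3.935
vertex -2.995 0.389 -3.576
vertex -3.712 -0.417 -3.839
endloop
endfacet
facet normal -0.243 -0.098 0.965
outer loop
vertex -3.917 -0.5 -3.029
vertex -3.808 0.877 -2.861
vertex -4.525 0.071 -3.124
endloop
endfacet
facet normal 0.723 -0.681 0.112
outer loop
vertex -3.2 0.305 -2.765
vertex -3.917 -0.5 -3.029
vertex -2.995 0.389 -3.576
endloop
endfacet
facet normal -0.245 -0.098 0.965
outer loop
vertex -3.2 0.305 -2.765
vertex -3.808 0.877 -2.861
vertex -3.917 -0.5 -3.029
endloop
endfacet
facet normal -0.724 0.681 -0.112
outer loop
vertex -4.525 0.071 -3.124
vertex -3.808 0.877 -2.861
vertex -4.32 0.155 -3.935
endloop
endfacet
facet normal 0.244 0.099 -0.965
outer loop
vertex -3.603 0.96 -3.671
vertex -2.995 0.389 -3.576
vertex -4.32 0.155 -3.935
endloop
endfacet
facet normal -0.723 0.681 -0.113
outer loop
vertex -4.32 0.155 -3.935
vertex -3.808 0.877 -2.861
vertex -3.603 0.96 -3.671
endloop
endfacet
facet normal 0.645 0.726 0.238
outer loop
vertex -3.603 0.96 -3.671
vertex -3.2 0.305 -2.765
vertex -2.995 0.389 -3.576
endloop
endfacet
facet normal 0.645 0.726 0.238
outer loop
vertex -3.808 0.877 -2.861
vertex -3.2 0.305 -2.765
vertex -3.603 0.96 -3.671
endloop
endfacet
facet normal -0.565 0.097 0.819
outer loop
vertex -2.406 -1.838 -1.947
vertex -1.012 -0.681 -1.122
vertex -3.274 -0.231 -2.736
endloop
endfacet
facet normal -0.700 -0.582 -0.414
outer loop
vertex -2.528 -0.359 -3.818
vertex -2.406 -1.838 -1.947
vertex -3.274 -0.231 -2.736
endloop
endfacet
facet normal -0.565 0.097 0.819
outer loop
vertex -3.274 -0.231 -2.736
vertex -1.012 -0.681 -1.122
vertex -1.881 0.926 -1.912
endloop
endfacet
facet normal -0.436 0.808 -0.396
outer loop
vertex -1.881 0.926 -1.912
vertex -2.528 -0.359 -3.818
vertex -3.274 -0.231 -2.736
endloop
endfacet
facet normal 0.436 -0.808 0.396
outer loop
vertex -2.406 -1.838 -1.947
vertex -0.266 -0.809 -2.204
vertex -1.012 -0.681 -1.122
endloop
endfacet
facet normal -0.700 -0.582 -0.414
outer loop
vertex -1.659 -1.966 -3.028
vertex -2.406 -1.838 -1.947
vertex -2.528 -0.359 -3.818
endloop
endfacet
facet normal 0.436 -0.808 0.397
outer loop
vertex -1.659 -1.966 -3.028
vertex -0.266 -0.809 -2.204
vertex -2.406 -1.838 -1.947
endloop
endfacet
facet normal 0.700 0.582 0.414
outer loop
vertex -1.012 -0.681 -1.122
vertex -0.266 -0.809 -2.204
vertex -1.881 0.926 -1.912
endloop
endfacet
facet normal -0.436 0.808 -0.397
outer loop
vertex -1.134 0.798 -2.993
vertex -2.528 -0.359 -3.818
vertex -1.881 0.926 -1.912
endloop
endfacet
facet normal 0.700 0.582 0.415
outer loop
vertex -1.881 0.926 -1.912
vertex -0.266 -0.809 -2.204
vertex -1.134 0.798 -2.993
endloop
endfacet
facet normal 0.565 -0.097 -0.819
outer loop
vertex -1.134 0.798 -2.993
vertex -1.659 -1.966 -3.028
vertex -2.528 -0.359 -3.818
endloop
endfacet
facet normal 0.565 -0.097 -0.819
outer loop
vertex -0.266 -0.809 -2.204
vertex -1.659 -1.966 -3.028
vertex -1.134 0.798 -2.993
endloop
endfacet

endsolid
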